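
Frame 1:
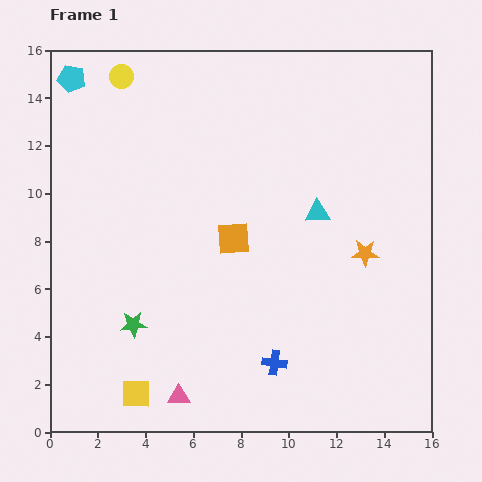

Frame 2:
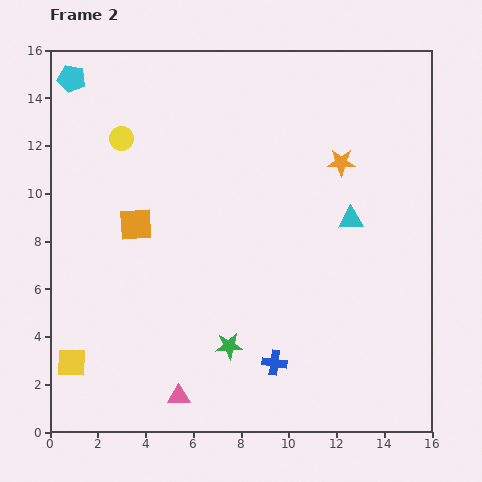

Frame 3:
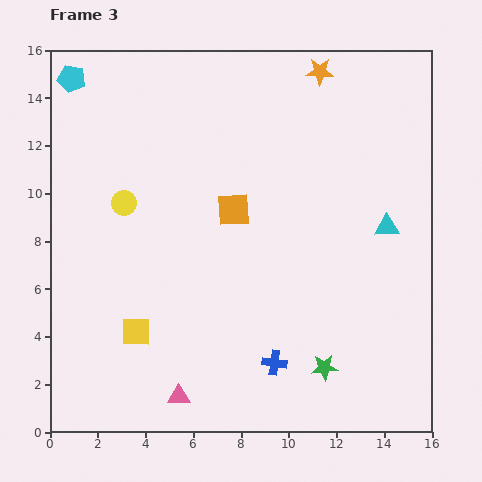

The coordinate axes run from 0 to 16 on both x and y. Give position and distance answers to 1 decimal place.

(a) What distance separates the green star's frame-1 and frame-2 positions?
4.1

The green star moved from (3.5, 4.5) to (7.5, 3.6), a distance of √(4.0² + 0.9²) ≈ 4.1.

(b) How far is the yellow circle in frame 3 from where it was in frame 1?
5.3

The yellow circle moved from (3.0, 14.9) to (3.1, 9.6), a distance of √(0.1² + 5.3²) ≈ 5.3.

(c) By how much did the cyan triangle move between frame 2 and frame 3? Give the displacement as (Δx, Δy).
(1.5, -0.3)

The cyan triangle was at (12.6, 8.9) in frame 2 and (14.1, 8.6) in frame 3.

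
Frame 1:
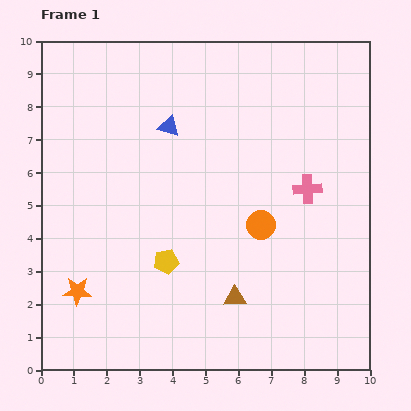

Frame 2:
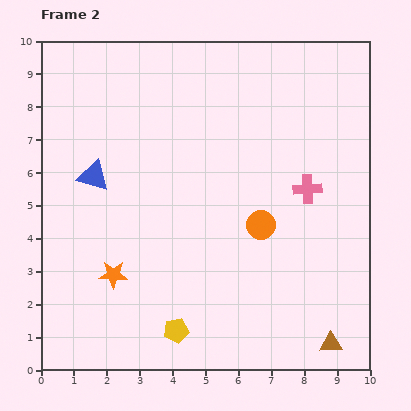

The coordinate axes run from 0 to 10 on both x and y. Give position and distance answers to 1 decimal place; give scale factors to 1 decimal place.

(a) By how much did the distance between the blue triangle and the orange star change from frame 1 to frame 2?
-2.6

Distance in frame 1: 5.7. Distance in frame 2: 3.1.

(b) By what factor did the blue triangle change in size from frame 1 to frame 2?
1.5×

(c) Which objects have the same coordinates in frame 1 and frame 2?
the pink cross, the orange circle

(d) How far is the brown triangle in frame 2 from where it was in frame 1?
3.2

The brown triangle moved from (5.9, 2.2) to (8.8, 0.8), a distance of √(2.9² + 1.4²) ≈ 3.2.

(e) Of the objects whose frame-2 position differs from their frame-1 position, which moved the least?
the orange star

(moved 1.2)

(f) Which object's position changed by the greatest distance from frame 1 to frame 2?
the brown triangle

(moved 3.2; next 2.7)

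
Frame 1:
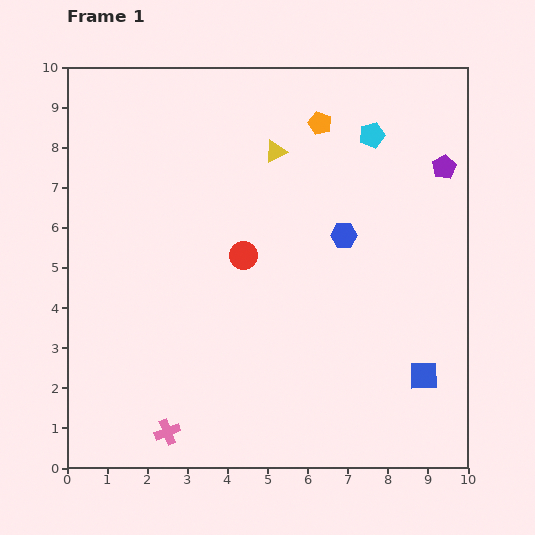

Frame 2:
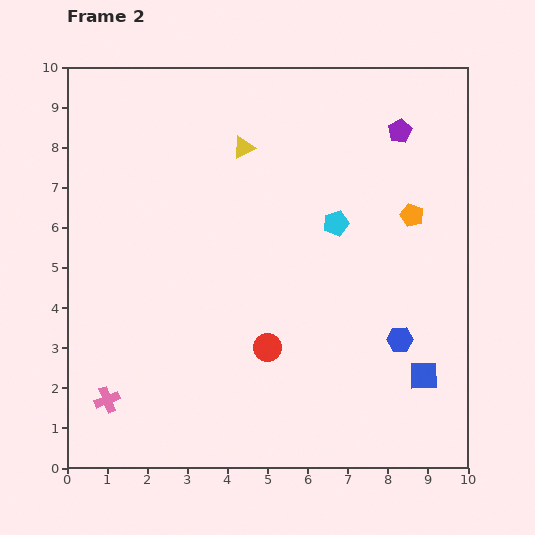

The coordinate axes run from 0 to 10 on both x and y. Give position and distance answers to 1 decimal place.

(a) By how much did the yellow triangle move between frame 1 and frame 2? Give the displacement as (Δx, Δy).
(-0.8, 0.1)

The yellow triangle was at (5.2, 7.9) in frame 1 and (4.4, 8.0) in frame 2.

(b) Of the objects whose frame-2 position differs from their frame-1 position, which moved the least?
the yellow triangle

(moved 0.8)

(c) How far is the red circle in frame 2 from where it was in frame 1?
2.4

The red circle moved from (4.4, 5.3) to (5.0, 3.0), a distance of √(0.6² + 2.3²) ≈ 2.4.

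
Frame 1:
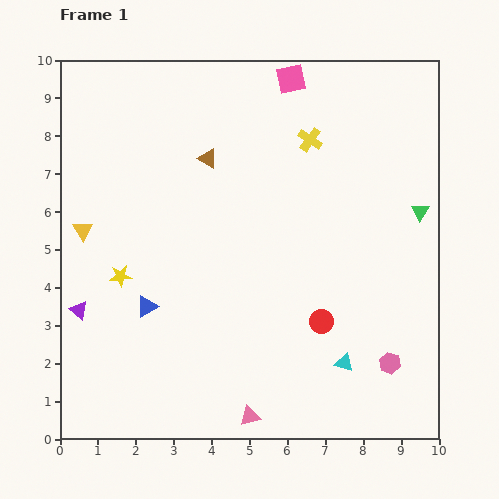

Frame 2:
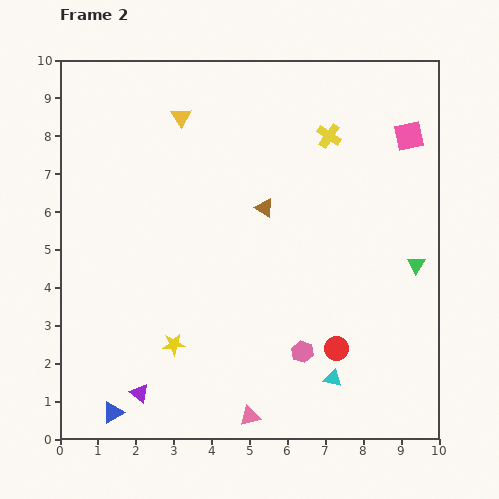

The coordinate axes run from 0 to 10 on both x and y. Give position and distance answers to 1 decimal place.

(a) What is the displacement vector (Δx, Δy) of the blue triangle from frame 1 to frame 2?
(-0.9, -2.8)

The blue triangle was at (2.3, 3.5) in frame 1 and (1.4, 0.7) in frame 2.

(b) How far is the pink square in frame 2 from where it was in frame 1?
3.4

The pink square moved from (6.1, 9.5) to (9.2, 8.0), a distance of √(3.1² + 1.5²) ≈ 3.4.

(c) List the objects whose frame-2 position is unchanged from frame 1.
the pink triangle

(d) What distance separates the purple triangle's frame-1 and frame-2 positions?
2.7

The purple triangle moved from (0.5, 3.4) to (2.1, 1.2), a distance of √(1.6² + 2.2²) ≈ 2.7.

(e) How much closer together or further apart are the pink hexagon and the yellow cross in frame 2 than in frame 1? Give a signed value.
-0.6

Distance in frame 1: 6.3. Distance in frame 2: 5.7.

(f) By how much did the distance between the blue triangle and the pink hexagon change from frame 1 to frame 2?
-1.4

Distance in frame 1: 6.6. Distance in frame 2: 5.2.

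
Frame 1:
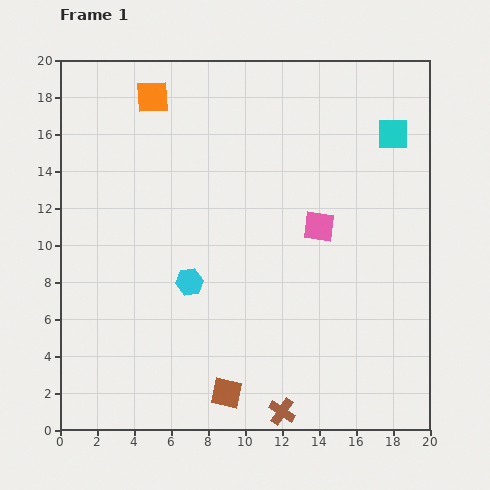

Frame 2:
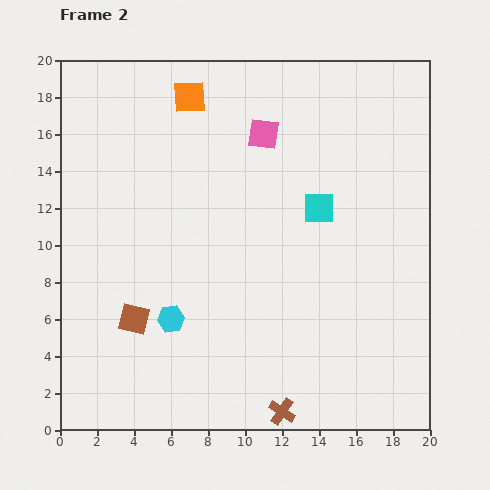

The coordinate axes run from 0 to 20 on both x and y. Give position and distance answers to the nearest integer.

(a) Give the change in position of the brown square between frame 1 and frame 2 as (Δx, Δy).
(-5, 4)

The brown square was at (9, 2) in frame 1 and (4, 6) in frame 2.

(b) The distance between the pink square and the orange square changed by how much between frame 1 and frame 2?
-7

Distance in frame 1: 11. Distance in frame 2: 4.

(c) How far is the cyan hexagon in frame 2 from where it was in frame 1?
2

The cyan hexagon moved from (7, 8) to (6, 6), a distance of √(1² + 2²) ≈ 2.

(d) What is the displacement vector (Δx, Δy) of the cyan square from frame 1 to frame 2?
(-4, -4)

The cyan square was at (18, 16) in frame 1 and (14, 12) in frame 2.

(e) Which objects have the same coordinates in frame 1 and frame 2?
the brown cross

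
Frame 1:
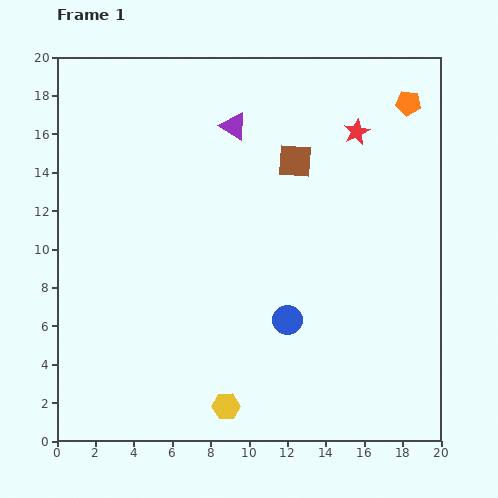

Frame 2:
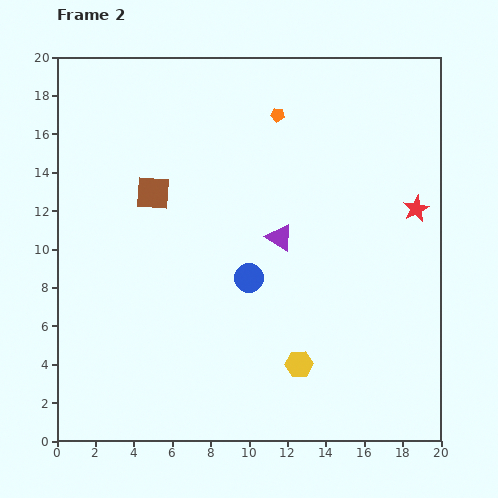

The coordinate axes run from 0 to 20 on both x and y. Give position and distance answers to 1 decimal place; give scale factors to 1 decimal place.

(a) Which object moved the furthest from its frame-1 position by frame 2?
the brown square

(moved 7.6; next 6.8)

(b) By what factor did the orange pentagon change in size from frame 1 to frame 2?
0.6×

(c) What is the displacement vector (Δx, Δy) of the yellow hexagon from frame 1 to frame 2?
(3.8, 2.2)

The yellow hexagon was at (8.8, 1.8) in frame 1 and (12.6, 4.0) in frame 2.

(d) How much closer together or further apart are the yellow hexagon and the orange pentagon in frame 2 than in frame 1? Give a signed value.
-5.4

Distance in frame 1: 18.4. Distance in frame 2: 13.0.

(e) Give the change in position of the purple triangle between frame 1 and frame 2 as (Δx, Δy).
(2.4, -5.8)

The purple triangle was at (9.2, 16.4) in frame 1 and (11.6, 10.6) in frame 2.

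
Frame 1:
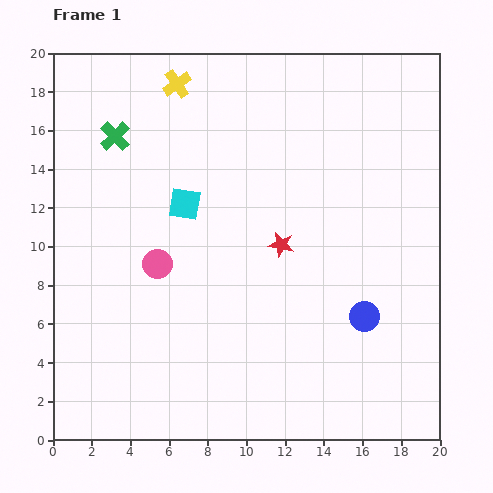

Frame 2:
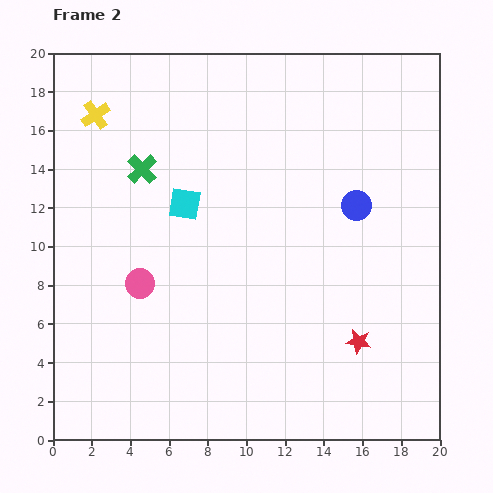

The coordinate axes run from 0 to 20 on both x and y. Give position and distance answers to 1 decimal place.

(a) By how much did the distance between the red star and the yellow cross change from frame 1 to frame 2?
+8.0

Distance in frame 1: 9.9. Distance in frame 2: 17.9.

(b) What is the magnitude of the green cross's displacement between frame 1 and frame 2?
2.2

The green cross moved from (3.2, 15.7) to (4.6, 14.0), a distance of √(1.4² + 1.7²) ≈ 2.2.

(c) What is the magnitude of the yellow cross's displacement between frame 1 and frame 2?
4.5

The yellow cross moved from (6.4, 18.4) to (2.2, 16.8), a distance of √(4.2² + 1.6²) ≈ 4.5.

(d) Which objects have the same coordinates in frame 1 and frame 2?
the cyan square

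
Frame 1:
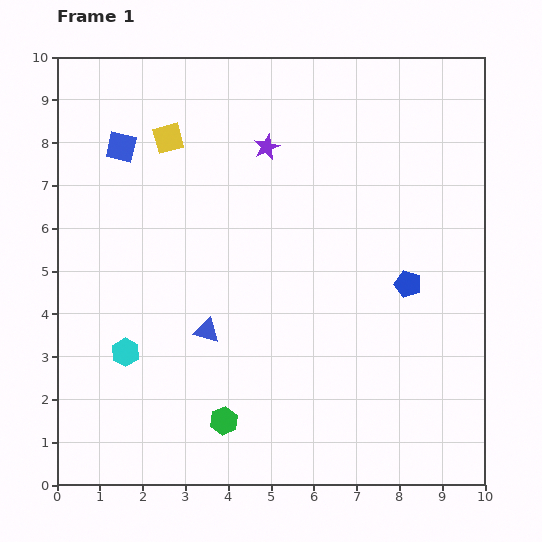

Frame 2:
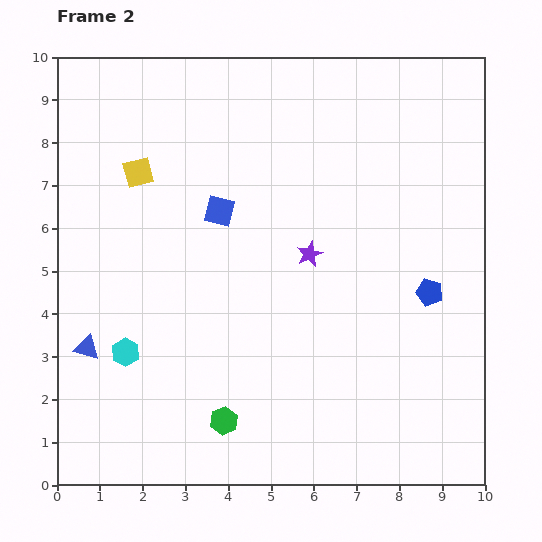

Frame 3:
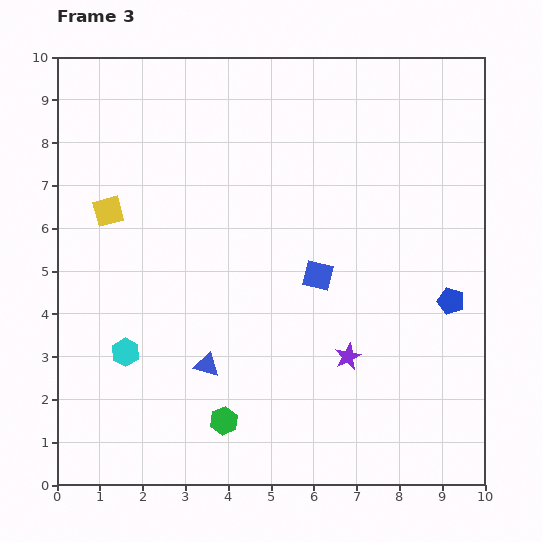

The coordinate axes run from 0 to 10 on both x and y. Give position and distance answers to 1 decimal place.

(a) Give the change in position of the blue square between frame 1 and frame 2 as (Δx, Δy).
(2.3, -1.5)

The blue square was at (1.5, 7.9) in frame 1 and (3.8, 6.4) in frame 2.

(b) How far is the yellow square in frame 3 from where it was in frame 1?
2.2

The yellow square moved from (2.6, 8.1) to (1.2, 6.4), a distance of √(1.4² + 1.7²) ≈ 2.2.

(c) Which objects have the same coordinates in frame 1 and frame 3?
the green hexagon, the cyan hexagon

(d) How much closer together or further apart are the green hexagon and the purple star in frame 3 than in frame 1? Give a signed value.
-3.2

Distance in frame 1: 6.5. Distance in frame 3: 3.3.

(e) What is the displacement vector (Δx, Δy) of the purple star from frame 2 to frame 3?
(0.9, -2.4)

The purple star was at (5.9, 5.4) in frame 2 and (6.8, 3.0) in frame 3.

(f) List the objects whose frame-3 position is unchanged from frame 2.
the green hexagon, the cyan hexagon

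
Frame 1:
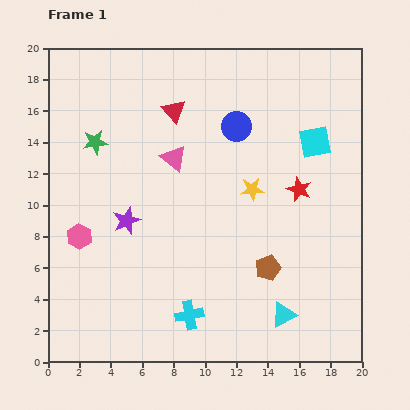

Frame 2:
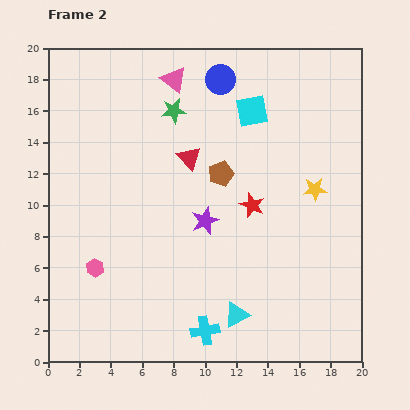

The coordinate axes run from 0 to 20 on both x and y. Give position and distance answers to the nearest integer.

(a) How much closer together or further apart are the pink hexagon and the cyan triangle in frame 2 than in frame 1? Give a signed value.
-5

Distance in frame 1: 14. Distance in frame 2: 9.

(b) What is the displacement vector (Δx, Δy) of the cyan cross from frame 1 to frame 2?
(1, -1)

The cyan cross was at (9, 3) in frame 1 and (10, 2) in frame 2.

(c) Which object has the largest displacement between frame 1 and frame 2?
the brown pentagon

(moved 7; next 5)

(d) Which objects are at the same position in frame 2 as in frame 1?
none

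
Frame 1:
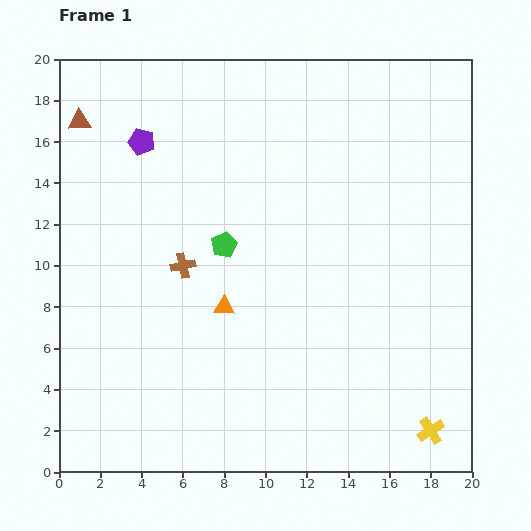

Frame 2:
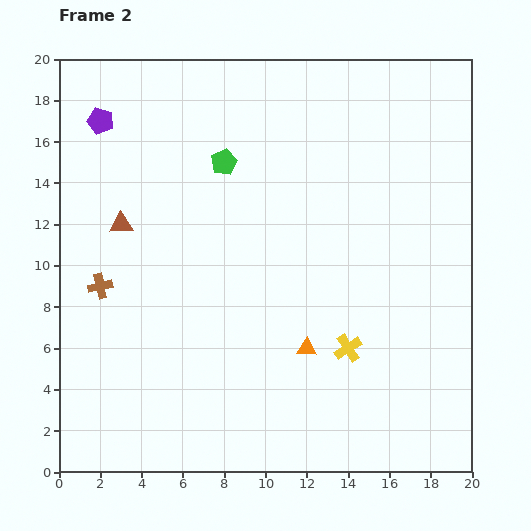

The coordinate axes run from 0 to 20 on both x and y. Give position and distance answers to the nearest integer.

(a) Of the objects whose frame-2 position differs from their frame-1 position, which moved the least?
the purple pentagon

(moved 2)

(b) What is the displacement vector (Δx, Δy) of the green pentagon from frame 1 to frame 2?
(0, 4)

The green pentagon was at (8, 11) in frame 1 and (8, 15) in frame 2.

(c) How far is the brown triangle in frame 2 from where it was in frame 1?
5

The brown triangle moved from (1, 17) to (3, 12), a distance of √(2² + 5²) ≈ 5.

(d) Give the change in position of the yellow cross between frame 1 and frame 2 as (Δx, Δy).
(-4, 4)

The yellow cross was at (18, 2) in frame 1 and (14, 6) in frame 2.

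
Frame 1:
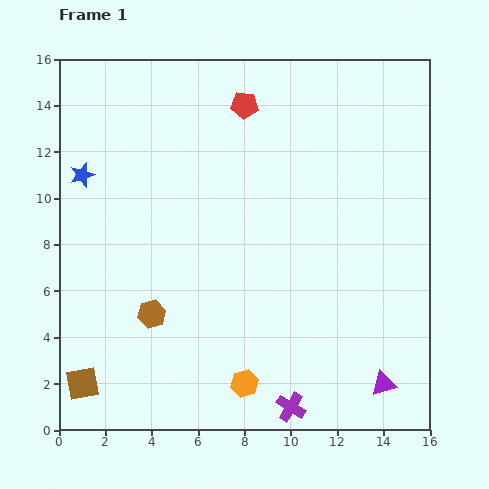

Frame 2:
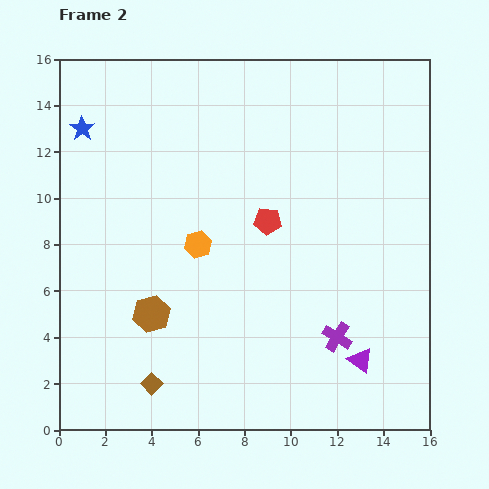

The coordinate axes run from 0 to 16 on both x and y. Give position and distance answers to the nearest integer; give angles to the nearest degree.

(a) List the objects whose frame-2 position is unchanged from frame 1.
the brown hexagon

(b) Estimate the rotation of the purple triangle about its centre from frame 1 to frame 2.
51° clockwise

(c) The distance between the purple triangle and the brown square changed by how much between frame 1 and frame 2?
-4

Distance in frame 1: 13. Distance in frame 2: 9.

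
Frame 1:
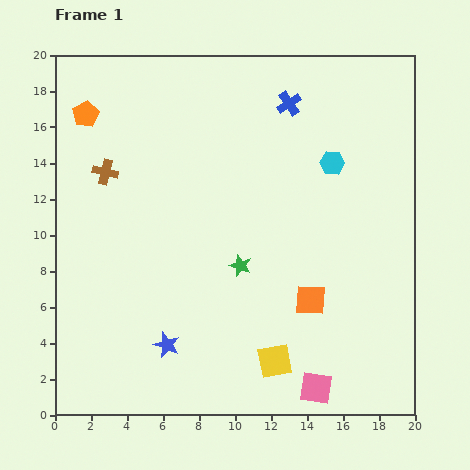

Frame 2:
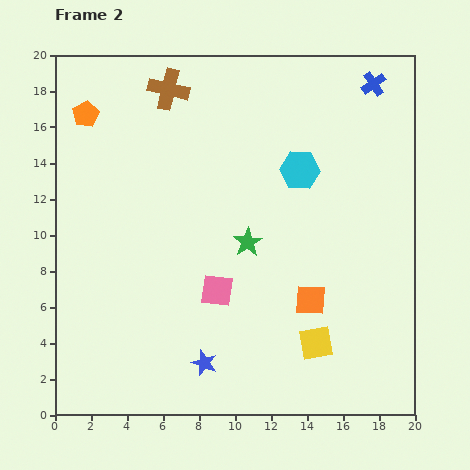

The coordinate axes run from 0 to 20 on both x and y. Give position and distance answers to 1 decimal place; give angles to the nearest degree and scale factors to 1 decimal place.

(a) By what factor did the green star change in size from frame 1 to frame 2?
1.3×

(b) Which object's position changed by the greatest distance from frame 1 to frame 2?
the pink square

(moved 7.7; next 5.8)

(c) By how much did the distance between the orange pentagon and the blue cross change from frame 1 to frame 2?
+4.8

Distance in frame 1: 11.3. Distance in frame 2: 16.1.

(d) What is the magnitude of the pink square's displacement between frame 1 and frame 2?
7.7

The pink square moved from (14.5, 1.5) to (9.0, 6.9), a distance of √(5.5² + 5.4²) ≈ 7.7.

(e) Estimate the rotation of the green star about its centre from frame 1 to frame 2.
19° clockwise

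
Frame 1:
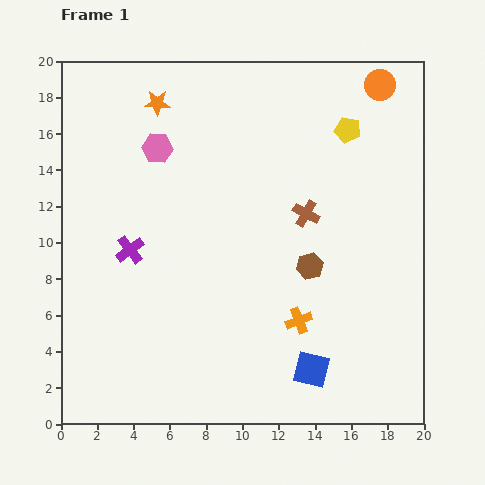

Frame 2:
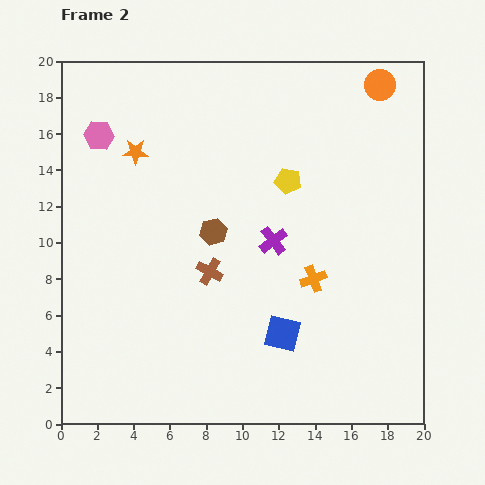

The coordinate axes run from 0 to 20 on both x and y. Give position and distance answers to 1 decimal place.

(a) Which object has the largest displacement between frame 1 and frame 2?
the purple cross

(moved 7.9; next 6.2)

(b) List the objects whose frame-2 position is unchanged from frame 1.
the orange circle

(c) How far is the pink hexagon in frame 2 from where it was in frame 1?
3.3

The pink hexagon moved from (5.3, 15.2) to (2.1, 15.9), a distance of √(3.2² + 0.7²) ≈ 3.3.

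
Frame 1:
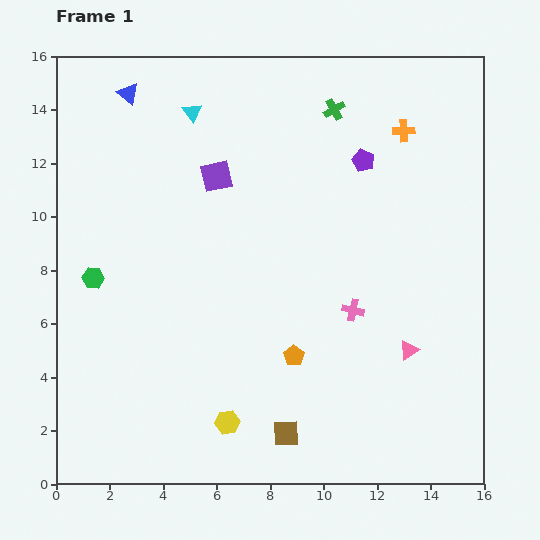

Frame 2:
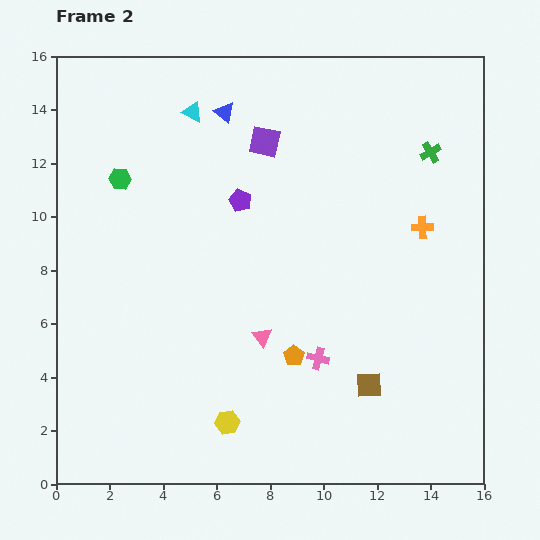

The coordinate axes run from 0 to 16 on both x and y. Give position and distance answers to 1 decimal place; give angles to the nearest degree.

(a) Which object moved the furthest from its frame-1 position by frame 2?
the pink triangle

(moved 5.5; next 4.8)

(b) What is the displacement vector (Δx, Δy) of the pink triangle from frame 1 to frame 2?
(-5.5, 0.5)

The pink triangle was at (13.2, 5.0) in frame 1 and (7.7, 5.5) in frame 2.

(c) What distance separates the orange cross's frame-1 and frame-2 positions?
3.7

The orange cross moved from (13.0, 13.2) to (13.7, 9.6), a distance of √(0.7² + 3.6²) ≈ 3.7.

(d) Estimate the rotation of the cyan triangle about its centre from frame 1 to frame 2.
27° counter-clockwise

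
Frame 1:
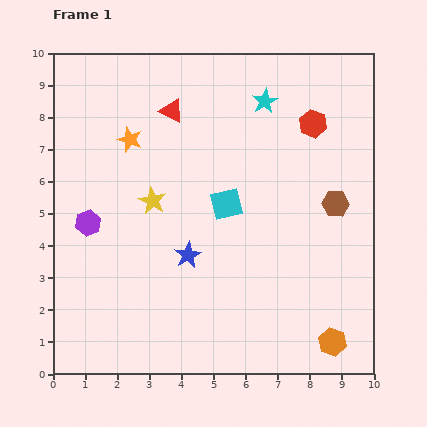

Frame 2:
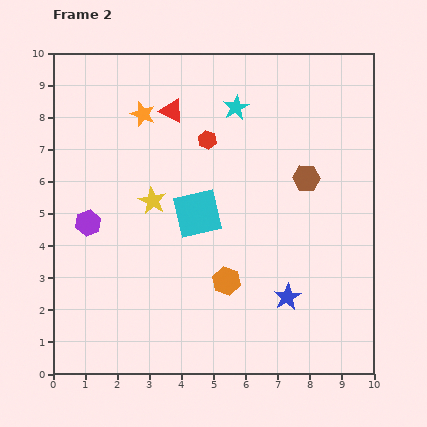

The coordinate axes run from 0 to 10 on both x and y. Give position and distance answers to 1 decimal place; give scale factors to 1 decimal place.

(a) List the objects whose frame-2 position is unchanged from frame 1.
the yellow star, the purple hexagon, the red triangle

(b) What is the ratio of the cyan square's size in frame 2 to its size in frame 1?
1.5×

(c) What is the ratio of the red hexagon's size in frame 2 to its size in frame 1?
0.7×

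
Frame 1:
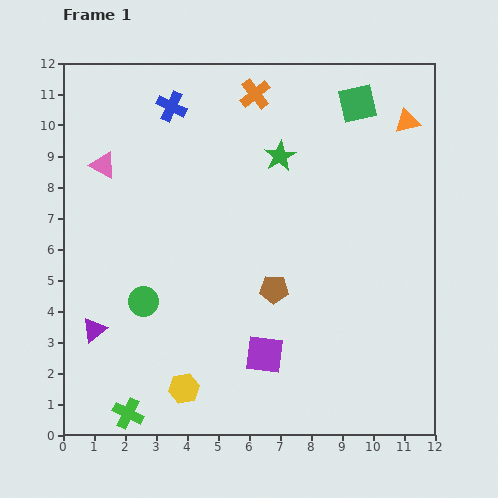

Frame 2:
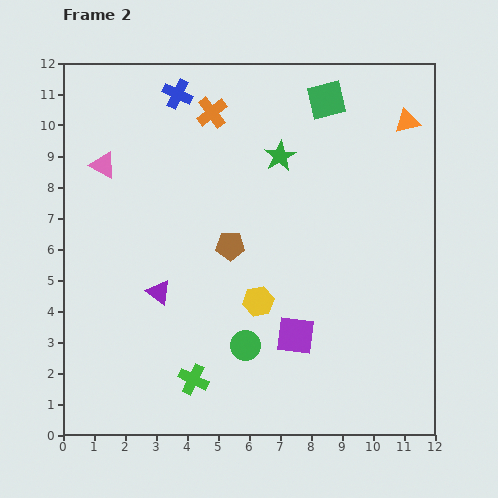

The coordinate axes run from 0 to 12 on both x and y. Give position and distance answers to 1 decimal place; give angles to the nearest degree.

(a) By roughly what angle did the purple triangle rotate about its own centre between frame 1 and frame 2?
46° counter-clockwise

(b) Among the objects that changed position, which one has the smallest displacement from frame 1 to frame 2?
the blue cross

(moved 0.4)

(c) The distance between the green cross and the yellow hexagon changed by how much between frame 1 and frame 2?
+1.3

Distance in frame 1: 2.0. Distance in frame 2: 3.3.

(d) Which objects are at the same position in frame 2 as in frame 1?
the green star, the orange triangle, the pink triangle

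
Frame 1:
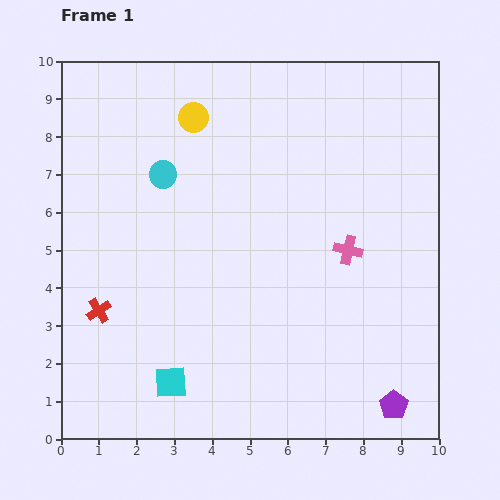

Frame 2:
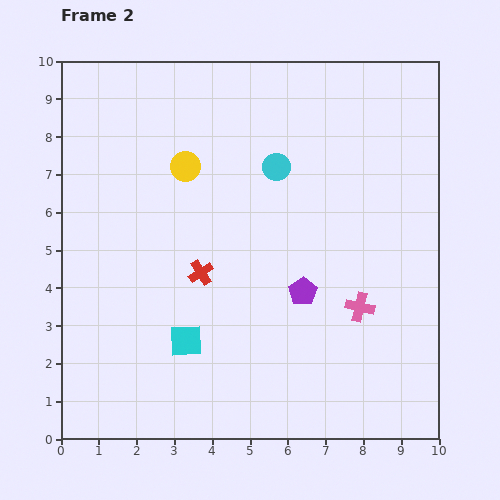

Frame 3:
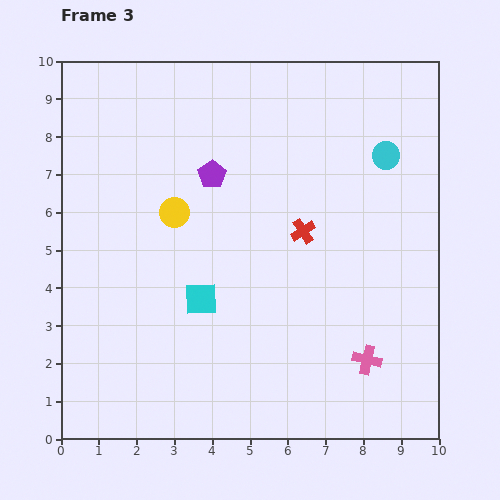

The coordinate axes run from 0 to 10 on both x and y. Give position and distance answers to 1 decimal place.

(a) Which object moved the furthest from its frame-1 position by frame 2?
the purple pentagon

(moved 3.8; next 3.0)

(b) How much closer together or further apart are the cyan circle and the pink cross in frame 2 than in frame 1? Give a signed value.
-1.0

Distance in frame 1: 5.3. Distance in frame 2: 4.3.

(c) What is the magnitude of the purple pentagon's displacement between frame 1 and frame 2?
3.8

The purple pentagon moved from (8.8, 0.9) to (6.4, 3.9), a distance of √(2.4² + 3.0²) ≈ 3.8.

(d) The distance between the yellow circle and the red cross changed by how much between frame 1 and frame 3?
-2.3

Distance in frame 1: 5.7. Distance in frame 3: 3.4.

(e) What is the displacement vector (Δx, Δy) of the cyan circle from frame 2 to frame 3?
(2.9, 0.3)

The cyan circle was at (5.7, 7.2) in frame 2 and (8.6, 7.5) in frame 3.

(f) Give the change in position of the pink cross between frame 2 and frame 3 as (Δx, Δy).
(0.2, -1.4)

The pink cross was at (7.9, 3.5) in frame 2 and (8.1, 2.1) in frame 3.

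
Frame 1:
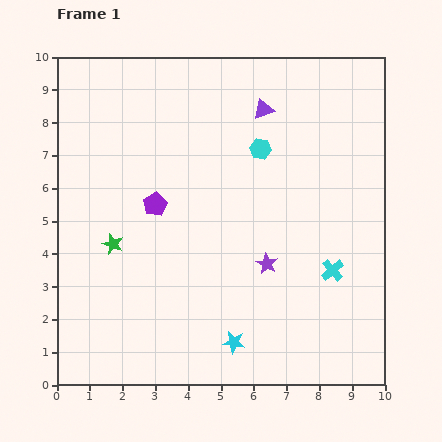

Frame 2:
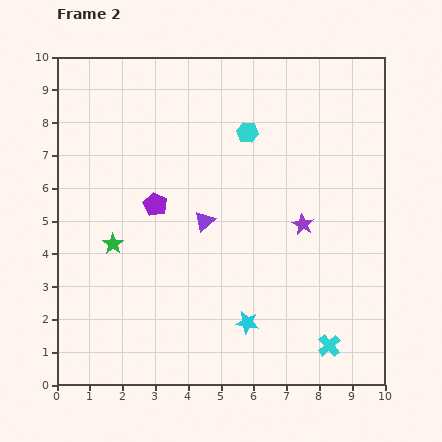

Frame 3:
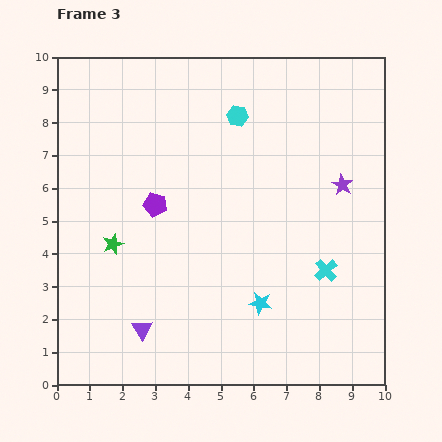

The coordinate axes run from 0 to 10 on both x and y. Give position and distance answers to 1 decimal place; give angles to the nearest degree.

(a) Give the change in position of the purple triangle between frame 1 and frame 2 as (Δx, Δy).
(-1.8, -3.4)

The purple triangle was at (6.3, 8.4) in frame 1 and (4.5, 5.0) in frame 2.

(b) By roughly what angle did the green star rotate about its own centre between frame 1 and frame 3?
30° clockwise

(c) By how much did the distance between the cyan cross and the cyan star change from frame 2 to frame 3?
-0.4

Distance in frame 2: 2.6. Distance in frame 3: 2.2.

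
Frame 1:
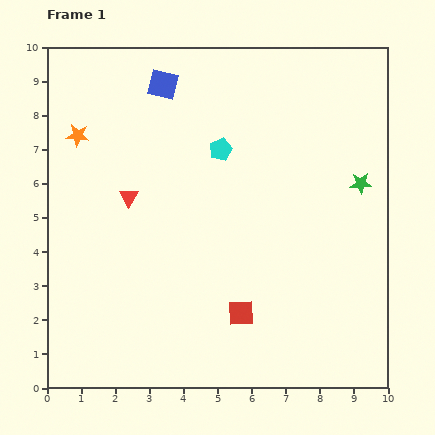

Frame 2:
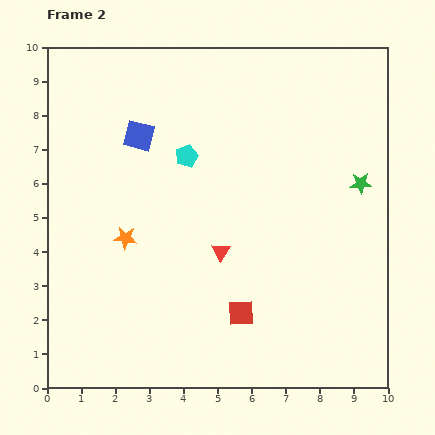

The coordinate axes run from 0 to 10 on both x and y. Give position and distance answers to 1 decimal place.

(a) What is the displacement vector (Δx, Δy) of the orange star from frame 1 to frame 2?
(1.4, -3.0)

The orange star was at (0.9, 7.4) in frame 1 and (2.3, 4.4) in frame 2.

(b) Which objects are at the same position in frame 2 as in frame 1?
the red square, the green star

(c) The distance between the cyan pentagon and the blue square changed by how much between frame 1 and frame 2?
-1.0

Distance in frame 1: 2.5. Distance in frame 2: 1.5.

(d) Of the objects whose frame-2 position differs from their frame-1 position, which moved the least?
the cyan pentagon

(moved 1.0)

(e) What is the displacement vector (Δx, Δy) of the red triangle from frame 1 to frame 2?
(2.7, -1.6)

The red triangle was at (2.4, 5.6) in frame 1 and (5.1, 4.0) in frame 2.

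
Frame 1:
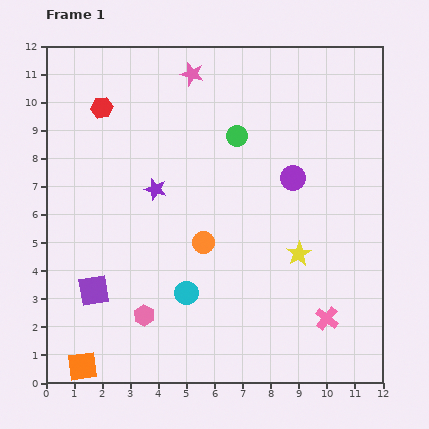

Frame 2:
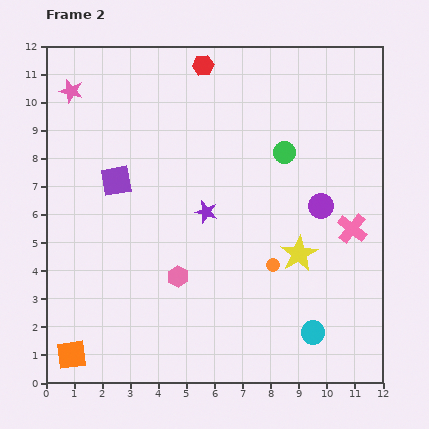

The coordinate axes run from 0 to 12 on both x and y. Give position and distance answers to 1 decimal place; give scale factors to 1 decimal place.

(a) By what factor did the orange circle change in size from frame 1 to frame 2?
0.6×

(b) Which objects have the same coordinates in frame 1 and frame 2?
the yellow star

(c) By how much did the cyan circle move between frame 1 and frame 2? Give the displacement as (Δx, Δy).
(4.5, -1.4)

The cyan circle was at (5.0, 3.2) in frame 1 and (9.5, 1.8) in frame 2.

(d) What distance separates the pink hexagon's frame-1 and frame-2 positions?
1.8

The pink hexagon moved from (3.5, 2.4) to (4.7, 3.8), a distance of √(1.2² + 1.4²) ≈ 1.8.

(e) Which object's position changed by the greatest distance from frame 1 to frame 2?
the cyan circle

(moved 4.7; next 4.3)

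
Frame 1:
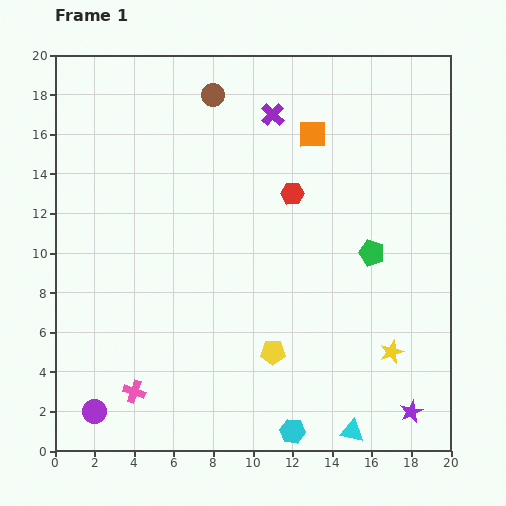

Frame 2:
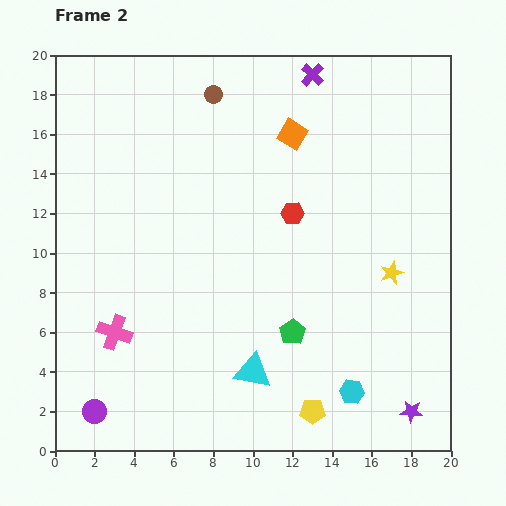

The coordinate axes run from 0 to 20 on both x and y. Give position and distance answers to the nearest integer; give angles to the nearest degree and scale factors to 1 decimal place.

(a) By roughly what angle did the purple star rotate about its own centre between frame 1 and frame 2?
31° clockwise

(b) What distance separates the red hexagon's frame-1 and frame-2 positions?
1

The red hexagon moved from (12, 13) to (12, 12), a distance of √(0² + 1²) ≈ 1.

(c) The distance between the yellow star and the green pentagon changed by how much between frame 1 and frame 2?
+1

Distance in frame 1: 5. Distance in frame 2: 6.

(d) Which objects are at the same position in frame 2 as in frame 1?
the purple star, the brown circle, the purple circle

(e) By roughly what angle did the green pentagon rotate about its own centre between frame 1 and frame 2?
21° clockwise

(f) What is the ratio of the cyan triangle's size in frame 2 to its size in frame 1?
1.6×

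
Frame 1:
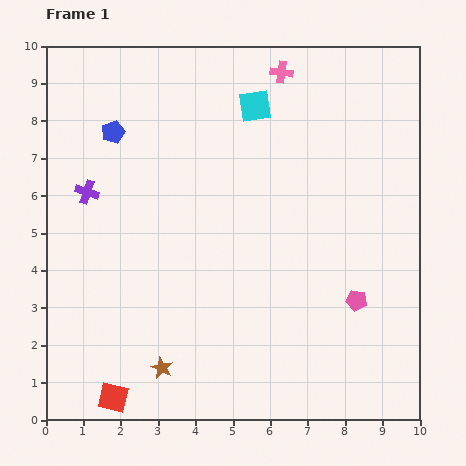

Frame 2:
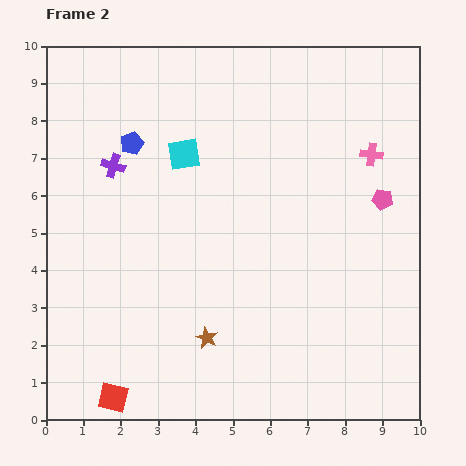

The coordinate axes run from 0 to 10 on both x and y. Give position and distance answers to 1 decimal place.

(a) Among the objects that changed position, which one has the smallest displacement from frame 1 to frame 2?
the blue pentagon

(moved 0.6)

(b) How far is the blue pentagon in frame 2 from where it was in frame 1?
0.6

The blue pentagon moved from (1.8, 7.7) to (2.3, 7.4), a distance of √(0.5² + 0.3²) ≈ 0.6.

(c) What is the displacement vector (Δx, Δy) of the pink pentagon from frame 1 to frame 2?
(0.7, 2.7)

The pink pentagon was at (8.3, 3.2) in frame 1 and (9.0, 5.9) in frame 2.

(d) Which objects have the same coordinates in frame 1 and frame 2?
the red square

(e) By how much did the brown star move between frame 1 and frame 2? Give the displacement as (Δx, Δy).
(1.2, 0.8)

The brown star was at (3.1, 1.4) in frame 1 and (4.3, 2.2) in frame 2.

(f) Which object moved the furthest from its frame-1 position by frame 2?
the pink cross

(moved 3.3; next 2.8)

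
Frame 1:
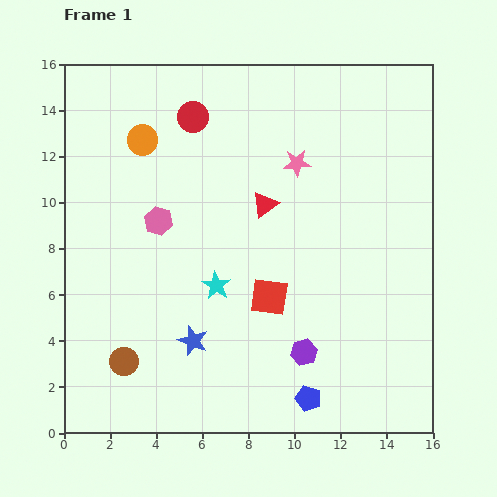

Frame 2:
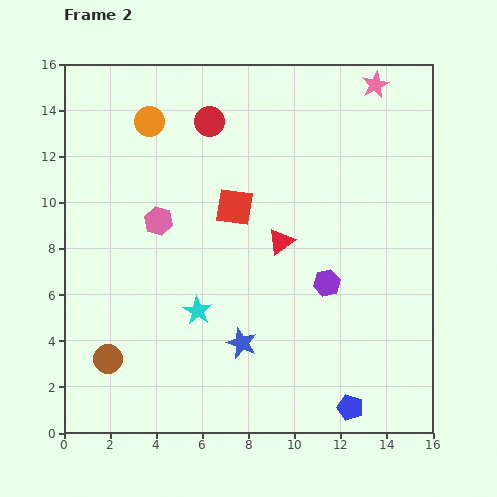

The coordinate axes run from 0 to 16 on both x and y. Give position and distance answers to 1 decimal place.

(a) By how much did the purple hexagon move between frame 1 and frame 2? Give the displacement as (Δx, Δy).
(1.0, 3.0)

The purple hexagon was at (10.4, 3.5) in frame 1 and (11.4, 6.5) in frame 2.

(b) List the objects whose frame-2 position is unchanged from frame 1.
the pink hexagon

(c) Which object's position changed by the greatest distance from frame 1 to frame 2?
the pink star

(moved 4.8; next 4.2)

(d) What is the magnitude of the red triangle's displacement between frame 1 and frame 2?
1.7

The red triangle moved from (8.7, 9.9) to (9.4, 8.3), a distance of √(0.7² + 1.6²) ≈ 1.7.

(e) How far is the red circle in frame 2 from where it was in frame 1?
0.7

The red circle moved from (5.6, 13.7) to (6.3, 13.5), a distance of √(0.7² + 0.2²) ≈ 0.7.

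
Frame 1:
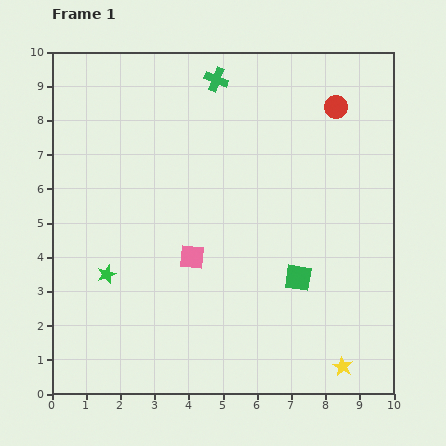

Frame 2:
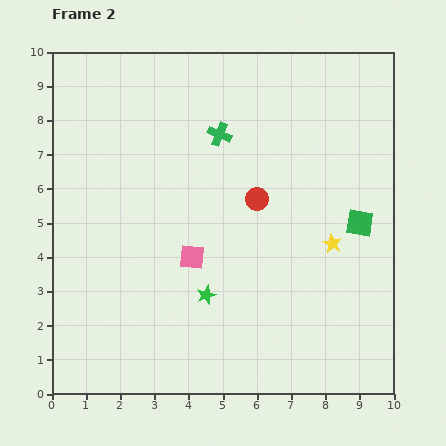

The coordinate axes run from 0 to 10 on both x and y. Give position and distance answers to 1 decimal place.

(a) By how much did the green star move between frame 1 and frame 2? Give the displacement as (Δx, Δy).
(2.9, -0.6)

The green star was at (1.6, 3.5) in frame 1 and (4.5, 2.9) in frame 2.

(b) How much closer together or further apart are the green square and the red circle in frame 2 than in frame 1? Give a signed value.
-2.0

Distance in frame 1: 5.1. Distance in frame 2: 3.1.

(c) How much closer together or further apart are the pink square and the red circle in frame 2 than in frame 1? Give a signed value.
-3.6

Distance in frame 1: 6.1. Distance in frame 2: 2.5.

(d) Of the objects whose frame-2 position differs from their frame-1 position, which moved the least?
the green cross

(moved 1.6)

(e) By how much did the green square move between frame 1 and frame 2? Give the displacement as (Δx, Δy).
(1.8, 1.6)

The green square was at (7.2, 3.4) in frame 1 and (9.0, 5.0) in frame 2.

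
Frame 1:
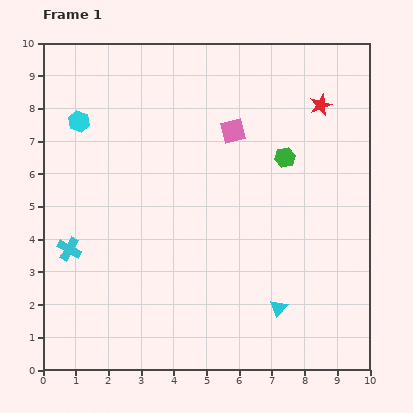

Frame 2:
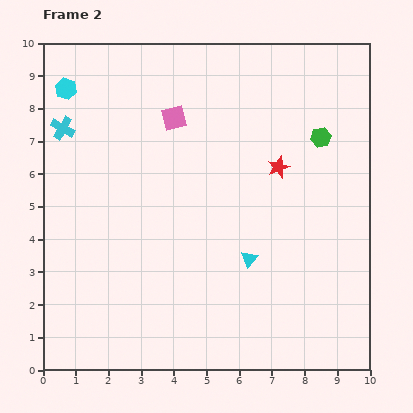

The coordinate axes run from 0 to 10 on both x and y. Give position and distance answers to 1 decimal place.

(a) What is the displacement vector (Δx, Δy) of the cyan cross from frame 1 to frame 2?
(-0.2, 3.7)

The cyan cross was at (0.8, 3.7) in frame 1 and (0.6, 7.4) in frame 2.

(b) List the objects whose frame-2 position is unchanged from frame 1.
none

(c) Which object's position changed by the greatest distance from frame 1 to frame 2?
the cyan cross

(moved 3.7; next 2.3)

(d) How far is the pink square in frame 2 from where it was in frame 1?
1.8

The pink square moved from (5.8, 7.3) to (4.0, 7.7), a distance of √(1.8² + 0.4²) ≈ 1.8.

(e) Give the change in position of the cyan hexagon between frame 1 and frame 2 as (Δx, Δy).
(-0.4, 1.0)

The cyan hexagon was at (1.1, 7.6) in frame 1 and (0.7, 8.6) in frame 2.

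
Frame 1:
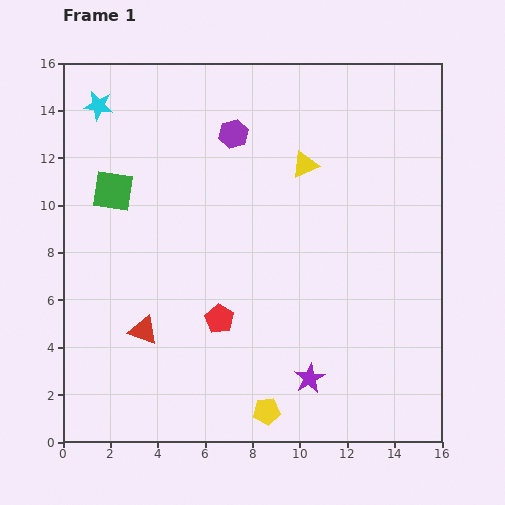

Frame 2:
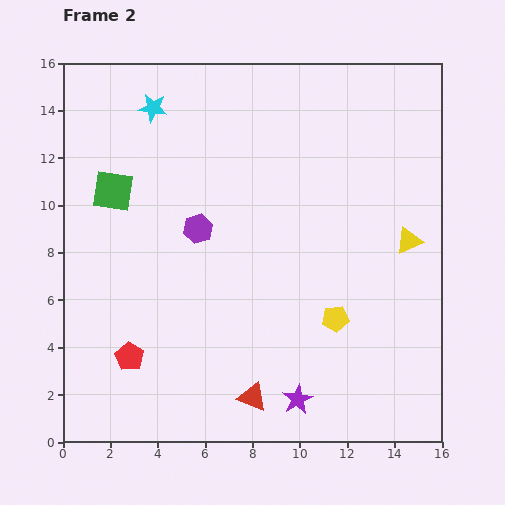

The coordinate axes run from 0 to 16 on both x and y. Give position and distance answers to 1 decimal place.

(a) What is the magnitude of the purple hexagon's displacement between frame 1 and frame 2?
4.3

The purple hexagon moved from (7.2, 13.0) to (5.7, 9.0), a distance of √(1.5² + 4.0²) ≈ 4.3.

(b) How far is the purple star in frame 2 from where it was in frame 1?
1.0

The purple star moved from (10.4, 2.7) to (9.9, 1.8), a distance of √(0.5² + 0.9²) ≈ 1.0.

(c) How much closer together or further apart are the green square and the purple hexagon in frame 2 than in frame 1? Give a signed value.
-1.7

Distance in frame 1: 5.6. Distance in frame 2: 3.9.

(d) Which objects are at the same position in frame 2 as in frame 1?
the green square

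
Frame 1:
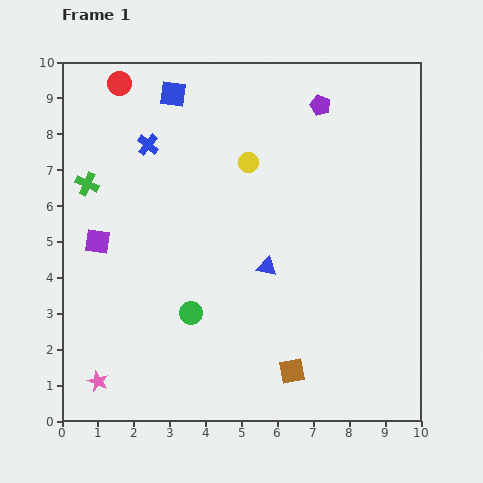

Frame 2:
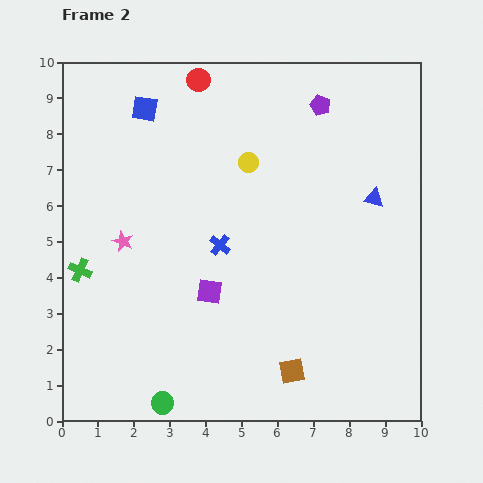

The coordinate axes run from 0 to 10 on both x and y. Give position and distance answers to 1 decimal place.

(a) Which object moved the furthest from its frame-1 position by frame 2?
the pink star

(moved 4.0; next 3.6)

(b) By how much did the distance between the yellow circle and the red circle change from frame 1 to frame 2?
-1.5

Distance in frame 1: 4.2. Distance in frame 2: 2.7.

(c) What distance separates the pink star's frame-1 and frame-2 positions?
4.0

The pink star moved from (1.0, 1.1) to (1.7, 5.0), a distance of √(0.7² + 3.9²) ≈ 4.0.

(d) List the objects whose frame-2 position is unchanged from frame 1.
the brown square, the purple pentagon, the yellow circle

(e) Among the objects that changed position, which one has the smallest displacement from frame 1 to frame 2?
the blue square

(moved 0.9)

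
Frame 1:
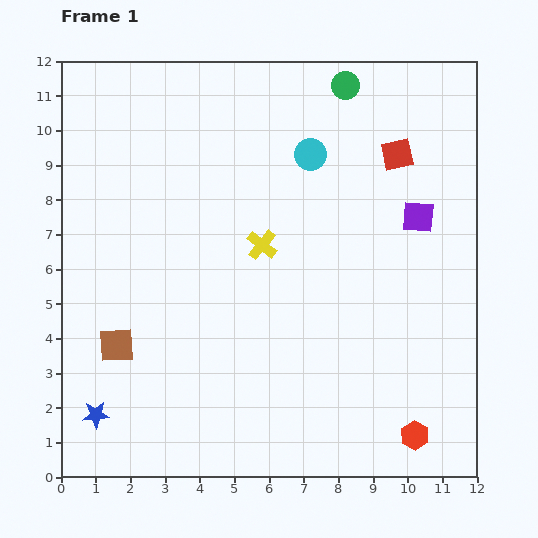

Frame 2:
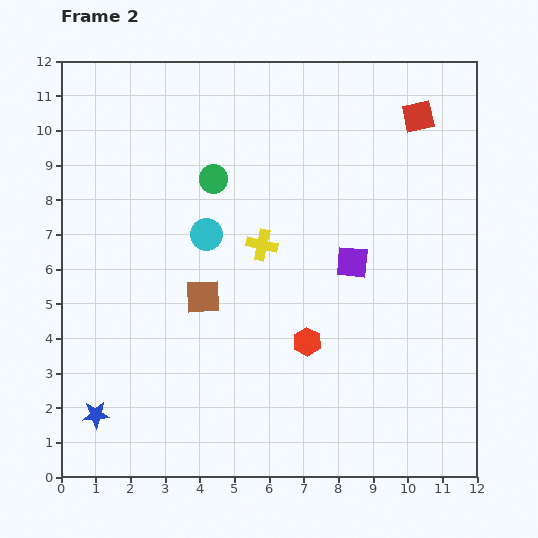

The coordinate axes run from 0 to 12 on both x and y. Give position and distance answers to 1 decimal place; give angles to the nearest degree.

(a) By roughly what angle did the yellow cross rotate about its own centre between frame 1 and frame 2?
27° counter-clockwise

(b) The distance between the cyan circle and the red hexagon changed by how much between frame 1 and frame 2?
-4.4

Distance in frame 1: 8.6. Distance in frame 2: 4.2.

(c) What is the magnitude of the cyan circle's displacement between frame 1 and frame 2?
3.8

The cyan circle moved from (7.2, 9.3) to (4.2, 7.0), a distance of √(3.0² + 2.3²) ≈ 3.8.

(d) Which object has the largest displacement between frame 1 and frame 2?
the green circle

(moved 4.7; next 4.1)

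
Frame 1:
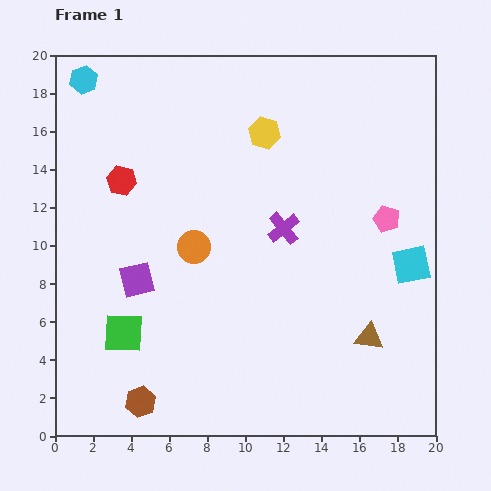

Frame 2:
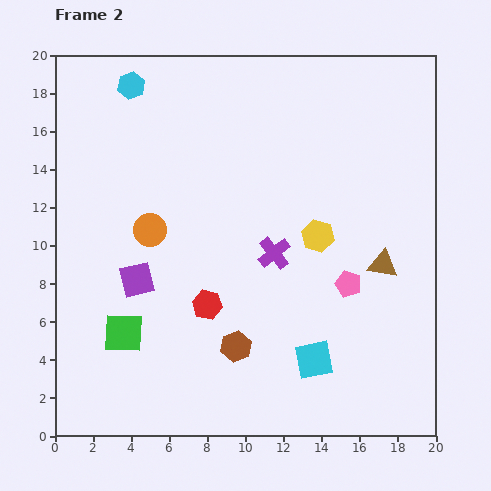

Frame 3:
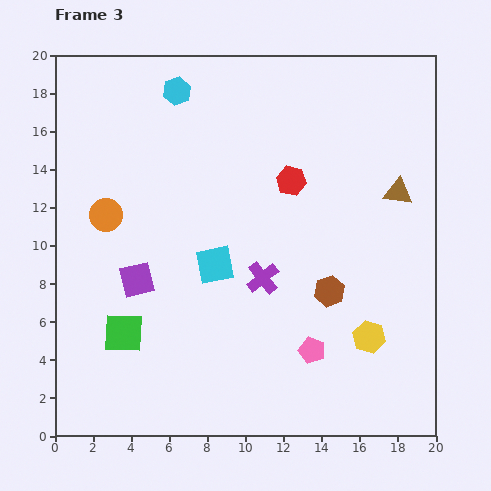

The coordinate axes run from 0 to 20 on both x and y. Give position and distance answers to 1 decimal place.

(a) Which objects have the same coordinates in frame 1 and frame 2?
the green square, the purple square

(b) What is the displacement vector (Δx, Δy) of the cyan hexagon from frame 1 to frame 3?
(4.9, -0.6)

The cyan hexagon was at (1.5, 18.7) in frame 1 and (6.4, 18.1) in frame 3.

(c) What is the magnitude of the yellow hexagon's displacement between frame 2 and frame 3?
5.9

The yellow hexagon moved from (13.8, 10.5) to (16.5, 5.2), a distance of √(2.7² + 5.3²) ≈ 5.9.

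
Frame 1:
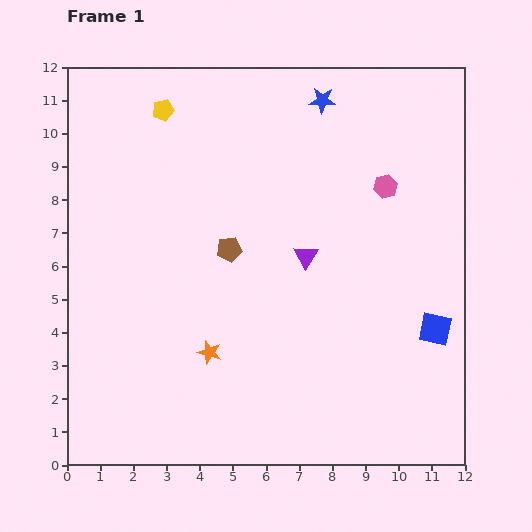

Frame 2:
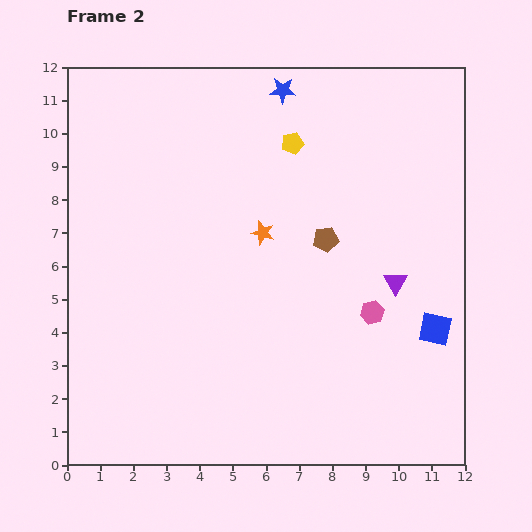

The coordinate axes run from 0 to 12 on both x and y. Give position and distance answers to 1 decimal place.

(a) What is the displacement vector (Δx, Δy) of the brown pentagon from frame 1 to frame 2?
(2.9, 0.3)

The brown pentagon was at (4.9, 6.5) in frame 1 and (7.8, 6.8) in frame 2.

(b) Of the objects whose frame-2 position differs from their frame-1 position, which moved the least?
the blue star

(moved 1.2)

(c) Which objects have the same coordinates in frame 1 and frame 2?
the blue square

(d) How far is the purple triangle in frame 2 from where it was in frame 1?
2.8

The purple triangle moved from (7.2, 6.3) to (9.9, 5.5), a distance of √(2.7² + 0.8²) ≈ 2.8.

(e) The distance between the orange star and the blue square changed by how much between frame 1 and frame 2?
-0.8

Distance in frame 1: 6.8. Distance in frame 2: 6.0.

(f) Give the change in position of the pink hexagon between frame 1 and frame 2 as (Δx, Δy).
(-0.4, -3.8)

The pink hexagon was at (9.6, 8.4) in frame 1 and (9.2, 4.6) in frame 2.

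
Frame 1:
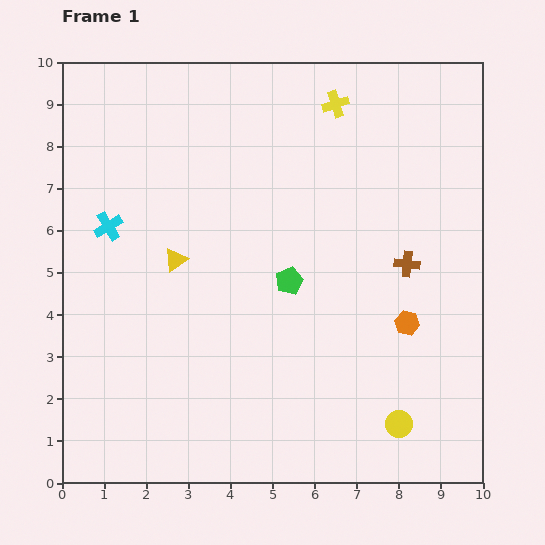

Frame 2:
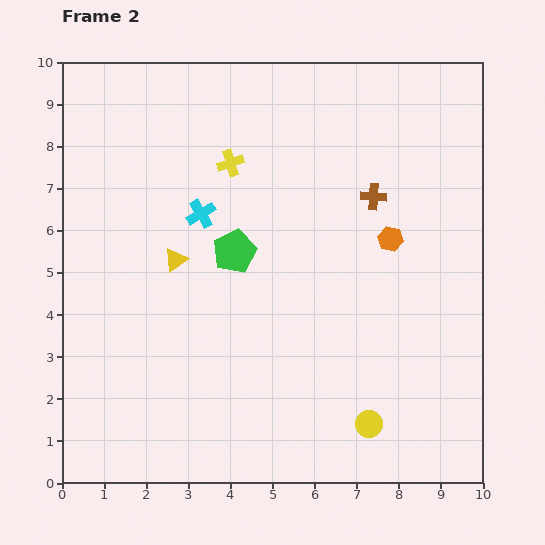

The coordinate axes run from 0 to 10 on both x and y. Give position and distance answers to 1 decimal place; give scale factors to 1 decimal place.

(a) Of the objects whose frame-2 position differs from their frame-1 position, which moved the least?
the yellow circle

(moved 0.7)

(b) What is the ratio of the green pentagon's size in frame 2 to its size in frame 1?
1.6×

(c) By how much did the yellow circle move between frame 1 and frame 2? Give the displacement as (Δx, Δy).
(-0.7, 0.0)

The yellow circle was at (8.0, 1.4) in frame 1 and (7.3, 1.4) in frame 2.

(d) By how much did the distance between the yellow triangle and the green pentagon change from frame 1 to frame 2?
-1.3

Distance in frame 1: 2.7. Distance in frame 2: 1.4.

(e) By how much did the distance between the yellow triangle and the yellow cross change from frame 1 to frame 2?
-2.7

Distance in frame 1: 5.3. Distance in frame 2: 2.6.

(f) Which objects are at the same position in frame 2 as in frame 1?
the yellow triangle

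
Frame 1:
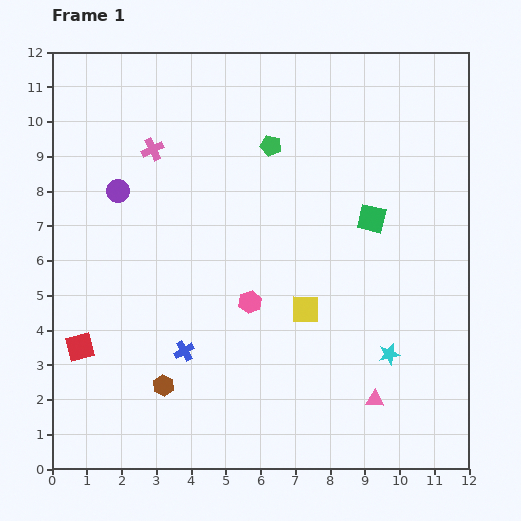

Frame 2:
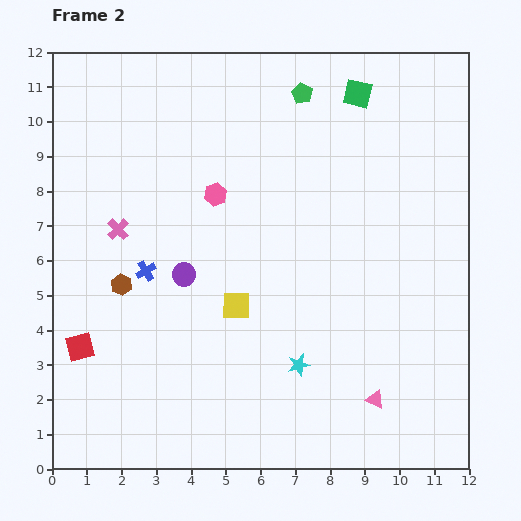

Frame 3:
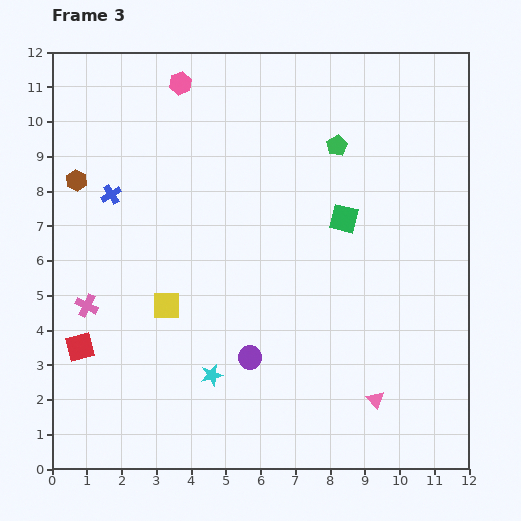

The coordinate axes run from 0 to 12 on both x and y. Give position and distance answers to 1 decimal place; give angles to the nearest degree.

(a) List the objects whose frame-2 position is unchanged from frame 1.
the red square, the pink triangle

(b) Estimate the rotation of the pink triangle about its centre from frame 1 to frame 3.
44° clockwise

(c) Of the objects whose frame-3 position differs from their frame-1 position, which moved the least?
the green square

(moved 0.8)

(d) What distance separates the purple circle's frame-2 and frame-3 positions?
3.1

The purple circle moved from (3.8, 5.6) to (5.7, 3.2), a distance of √(1.9² + 2.4²) ≈ 3.1.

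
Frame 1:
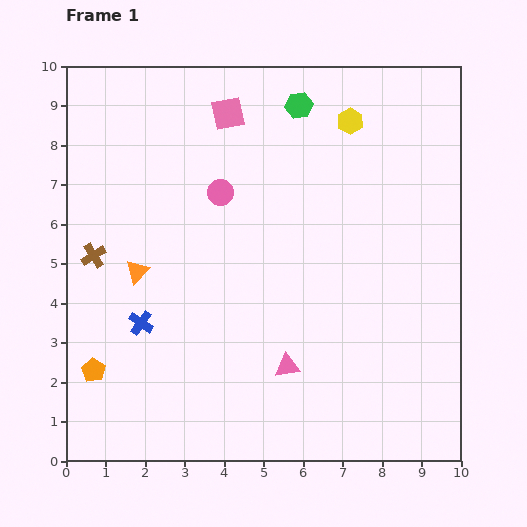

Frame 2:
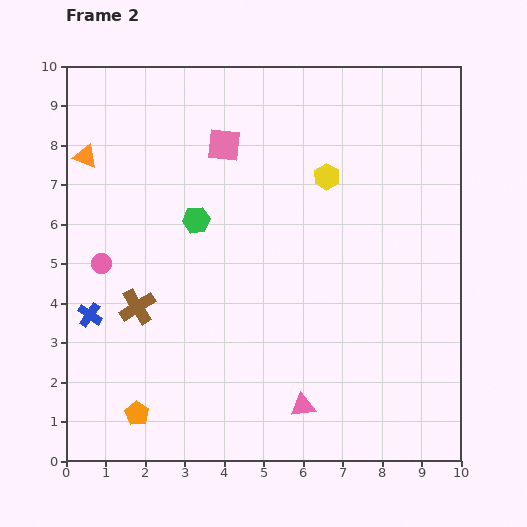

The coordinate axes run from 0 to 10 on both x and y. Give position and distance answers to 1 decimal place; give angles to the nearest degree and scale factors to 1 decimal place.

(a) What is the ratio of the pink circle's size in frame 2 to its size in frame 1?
0.8×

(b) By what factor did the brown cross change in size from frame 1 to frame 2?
1.4×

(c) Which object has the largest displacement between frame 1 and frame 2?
the green hexagon

(moved 3.9; next 3.5)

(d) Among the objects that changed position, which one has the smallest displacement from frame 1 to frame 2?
the pink square

(moved 0.8)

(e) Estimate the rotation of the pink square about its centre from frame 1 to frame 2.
18° clockwise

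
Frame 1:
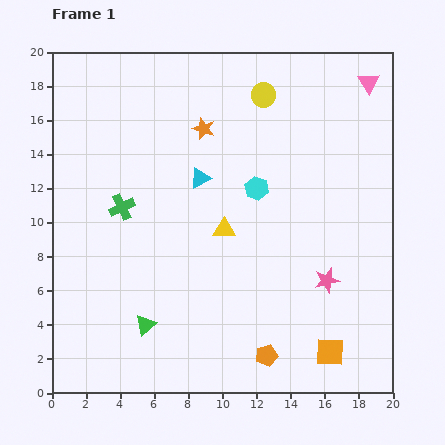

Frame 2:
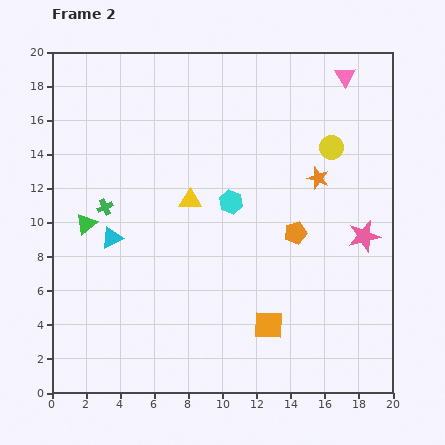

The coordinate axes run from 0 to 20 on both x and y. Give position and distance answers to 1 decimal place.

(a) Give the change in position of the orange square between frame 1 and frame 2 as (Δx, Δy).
(-3.6, 1.6)

The orange square was at (16.3, 2.4) in frame 1 and (12.7, 4.0) in frame 2.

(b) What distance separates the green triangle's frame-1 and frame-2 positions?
6.9

The green triangle moved from (5.5, 4.0) to (2.0, 9.9), a distance of √(3.5² + 5.9²) ≈ 6.9.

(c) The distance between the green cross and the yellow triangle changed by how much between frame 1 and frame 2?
-1.1

Distance in frame 1: 6.1. Distance in frame 2: 5.0.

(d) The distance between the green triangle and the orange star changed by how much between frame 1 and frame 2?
+1.9

Distance in frame 1: 12.0. Distance in frame 2: 13.9.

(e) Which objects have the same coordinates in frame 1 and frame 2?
none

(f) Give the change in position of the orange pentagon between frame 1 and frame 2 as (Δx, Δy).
(1.7, 7.2)

The orange pentagon was at (12.6, 2.2) in frame 1 and (14.3, 9.4) in frame 2.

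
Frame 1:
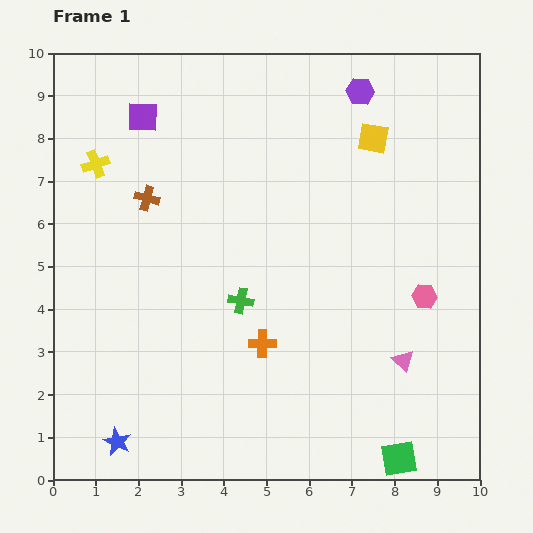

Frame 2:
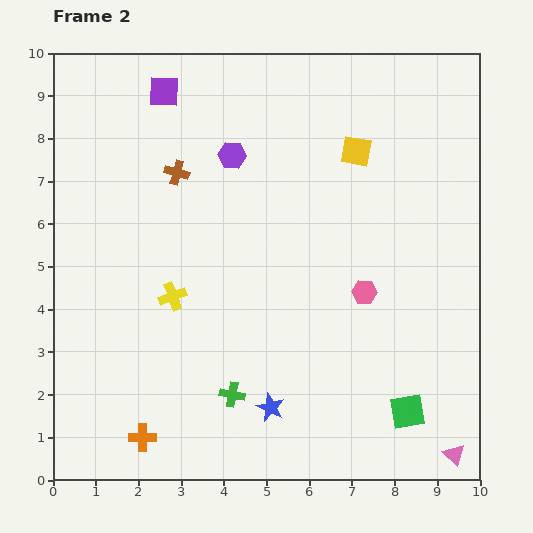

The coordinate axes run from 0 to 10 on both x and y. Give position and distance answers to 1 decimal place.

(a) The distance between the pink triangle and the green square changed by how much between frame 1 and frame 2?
-0.8

Distance in frame 1: 2.3. Distance in frame 2: 1.5.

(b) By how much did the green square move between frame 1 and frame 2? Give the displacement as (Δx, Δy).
(0.2, 1.1)

The green square was at (8.1, 0.5) in frame 1 and (8.3, 1.6) in frame 2.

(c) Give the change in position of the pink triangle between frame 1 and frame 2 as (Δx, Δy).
(1.2, -2.2)

The pink triangle was at (8.2, 2.8) in frame 1 and (9.4, 0.6) in frame 2.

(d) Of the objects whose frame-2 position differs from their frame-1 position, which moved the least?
the yellow square

(moved 0.5)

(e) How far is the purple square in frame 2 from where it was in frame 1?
0.8

The purple square moved from (2.1, 8.5) to (2.6, 9.1), a distance of √(0.5² + 0.6²) ≈ 0.8.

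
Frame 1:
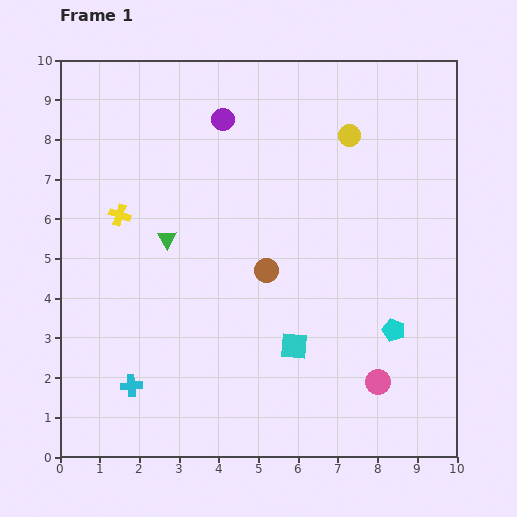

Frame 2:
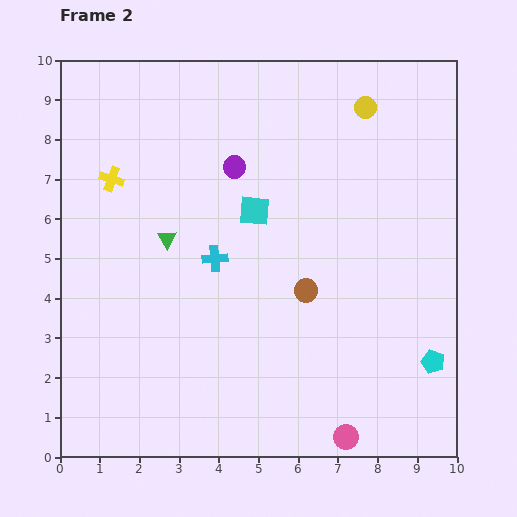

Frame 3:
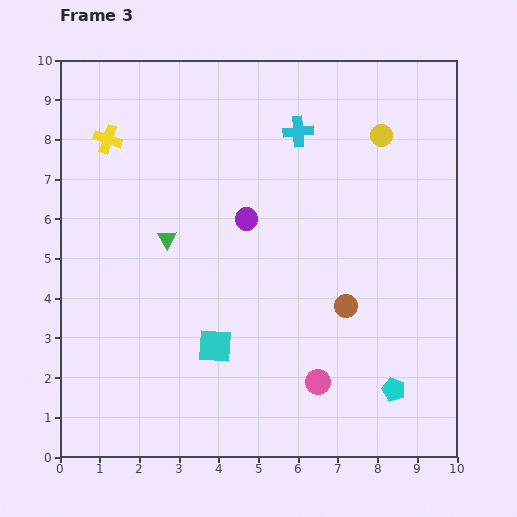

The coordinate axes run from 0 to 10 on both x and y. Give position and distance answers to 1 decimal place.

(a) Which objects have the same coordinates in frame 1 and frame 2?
the green triangle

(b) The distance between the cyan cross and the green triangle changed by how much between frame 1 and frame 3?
+0.5

Distance in frame 1: 3.8. Distance in frame 3: 4.3.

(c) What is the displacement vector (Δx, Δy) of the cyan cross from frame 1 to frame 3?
(4.2, 6.4)

The cyan cross was at (1.8, 1.8) in frame 1 and (6.0, 8.2) in frame 3.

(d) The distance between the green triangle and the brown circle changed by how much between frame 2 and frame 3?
+1.1

Distance in frame 2: 3.7. Distance in frame 3: 4.8.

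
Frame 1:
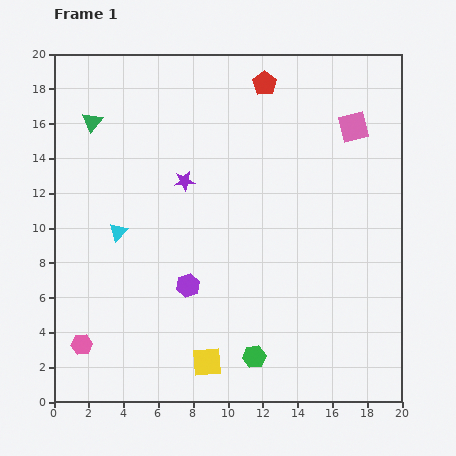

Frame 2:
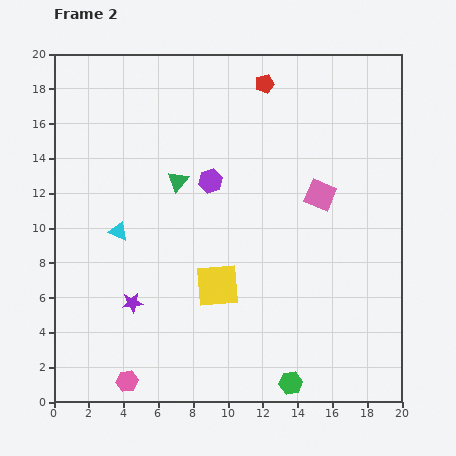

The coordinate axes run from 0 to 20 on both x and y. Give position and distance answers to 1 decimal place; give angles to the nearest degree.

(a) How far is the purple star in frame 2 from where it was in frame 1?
7.6

The purple star moved from (7.5, 12.7) to (4.5, 5.7), a distance of √(3.0² + 7.0²) ≈ 7.6.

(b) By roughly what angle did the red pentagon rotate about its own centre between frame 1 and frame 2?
22° clockwise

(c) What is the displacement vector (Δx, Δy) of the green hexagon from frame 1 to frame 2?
(2.1, -1.5)

The green hexagon was at (11.5, 2.6) in frame 1 and (13.6, 1.1) in frame 2.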